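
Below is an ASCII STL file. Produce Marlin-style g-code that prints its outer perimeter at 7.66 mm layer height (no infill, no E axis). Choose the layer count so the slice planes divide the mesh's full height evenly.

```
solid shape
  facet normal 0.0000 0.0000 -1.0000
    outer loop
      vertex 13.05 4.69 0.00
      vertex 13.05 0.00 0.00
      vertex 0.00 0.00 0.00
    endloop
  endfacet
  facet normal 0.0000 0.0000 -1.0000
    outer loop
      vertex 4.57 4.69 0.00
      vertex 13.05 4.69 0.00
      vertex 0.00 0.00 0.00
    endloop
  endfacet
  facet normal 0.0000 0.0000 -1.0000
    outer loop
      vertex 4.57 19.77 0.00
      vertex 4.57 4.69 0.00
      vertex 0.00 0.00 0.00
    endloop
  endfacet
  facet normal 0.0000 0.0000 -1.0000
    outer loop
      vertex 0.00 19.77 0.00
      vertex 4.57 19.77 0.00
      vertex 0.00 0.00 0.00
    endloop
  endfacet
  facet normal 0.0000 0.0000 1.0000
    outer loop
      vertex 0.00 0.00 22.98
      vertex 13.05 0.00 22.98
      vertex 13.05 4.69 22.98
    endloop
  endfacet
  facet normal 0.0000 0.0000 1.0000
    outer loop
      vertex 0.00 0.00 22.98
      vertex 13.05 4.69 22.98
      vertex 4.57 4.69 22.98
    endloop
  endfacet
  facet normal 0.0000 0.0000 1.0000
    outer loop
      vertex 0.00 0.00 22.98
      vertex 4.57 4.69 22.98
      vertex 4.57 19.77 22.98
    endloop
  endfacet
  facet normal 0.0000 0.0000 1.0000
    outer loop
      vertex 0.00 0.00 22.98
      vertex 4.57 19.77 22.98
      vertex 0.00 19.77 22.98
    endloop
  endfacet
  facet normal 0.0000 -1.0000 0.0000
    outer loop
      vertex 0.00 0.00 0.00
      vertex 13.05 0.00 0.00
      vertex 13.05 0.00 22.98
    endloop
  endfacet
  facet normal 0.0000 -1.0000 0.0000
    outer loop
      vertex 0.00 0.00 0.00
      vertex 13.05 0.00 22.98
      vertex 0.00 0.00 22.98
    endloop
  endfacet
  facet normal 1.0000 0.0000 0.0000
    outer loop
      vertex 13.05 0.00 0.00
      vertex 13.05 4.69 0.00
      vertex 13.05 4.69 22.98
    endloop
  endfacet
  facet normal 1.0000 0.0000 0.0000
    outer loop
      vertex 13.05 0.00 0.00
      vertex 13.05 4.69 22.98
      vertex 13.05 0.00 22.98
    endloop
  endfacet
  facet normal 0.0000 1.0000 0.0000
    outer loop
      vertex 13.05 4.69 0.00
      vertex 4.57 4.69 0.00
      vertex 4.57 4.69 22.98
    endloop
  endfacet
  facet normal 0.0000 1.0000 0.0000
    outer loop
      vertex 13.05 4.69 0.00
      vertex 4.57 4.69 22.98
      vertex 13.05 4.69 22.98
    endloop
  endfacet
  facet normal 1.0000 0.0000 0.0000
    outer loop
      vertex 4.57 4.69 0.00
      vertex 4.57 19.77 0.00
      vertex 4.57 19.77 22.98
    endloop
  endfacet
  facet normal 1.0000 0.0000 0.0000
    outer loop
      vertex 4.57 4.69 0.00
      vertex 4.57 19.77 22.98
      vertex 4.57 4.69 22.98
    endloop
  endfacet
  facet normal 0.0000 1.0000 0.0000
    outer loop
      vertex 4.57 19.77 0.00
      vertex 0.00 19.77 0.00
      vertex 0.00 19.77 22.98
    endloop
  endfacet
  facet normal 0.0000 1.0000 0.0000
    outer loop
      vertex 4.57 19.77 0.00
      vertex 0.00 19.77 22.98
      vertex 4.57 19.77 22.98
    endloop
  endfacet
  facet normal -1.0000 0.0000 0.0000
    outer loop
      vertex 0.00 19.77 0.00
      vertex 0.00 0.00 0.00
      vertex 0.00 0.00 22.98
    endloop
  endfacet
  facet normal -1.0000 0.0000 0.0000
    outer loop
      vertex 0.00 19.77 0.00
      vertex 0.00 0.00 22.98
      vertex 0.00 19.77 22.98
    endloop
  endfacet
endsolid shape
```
; perimeter-only toolpath
G21 ; units = mm
G90 ; absolute positioning
G28 ; home
; layer 1
G0 Z7.66
G0 X0.00 Y0.00
G1 X13.05 Y0.00
G1 X13.05 Y4.69
G1 X4.57 Y4.69
G1 X4.57 Y19.77
G1 X0.00 Y19.77
G1 X0.00 Y0.00
; layer 2
G0 Z15.32
G0 X0.00 Y0.00
G1 X13.05 Y0.00
G1 X13.05 Y4.69
G1 X4.57 Y4.69
G1 X4.57 Y19.77
G1 X0.00 Y19.77
G1 X0.00 Y0.00
; layer 3
G0 Z22.98
G0 X0.00 Y0.00
G1 X13.05 Y0.00
G1 X13.05 Y4.69
G1 X4.57 Y4.69
G1 X4.57 Y19.77
G1 X0.00 Y19.77
G1 X0.00 Y0.00
M2 ; end

The solid is an L-shaped prism: outer 13.1 × 19.8 mm, arm thicknesses ≈ 4.69 mm (horizontal) and 4.57 mm (vertical), extruded 23 mm in z. Slicing at Δz = 7.66 mm — 3 equal slices spanning the solid's height, so layer i sits at z = i·h/3 — gives 3 non-empty perimeters. Each is a 6-segment closed polygon; G0 lifts to the layer z and rapids to the start vertex, then G1 traces the edges.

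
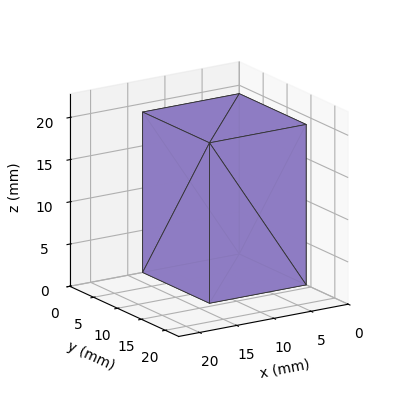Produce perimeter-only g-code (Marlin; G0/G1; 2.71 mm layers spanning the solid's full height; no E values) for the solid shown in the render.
Reading the render: the shape is a rectangular box, roughly 13 × 14 mm footprint and 19 mm tall (dimensions read to the nearest mm from the axis ticks). For the g-code, the solid's height is divided into equal slices at the stated Δz and each level perimeter traced with G1 moves after a G0 lift.

; perimeter-only toolpath
G21 ; units = mm
G90 ; absolute positioning
G28 ; home
; layer 1
G0 Z2.71
G0 X0.00 Y0.00
G1 X13.00 Y0.00
G1 X13.00 Y14.00
G1 X0.00 Y14.00
G1 X0.00 Y0.00
; layer 2
G0 Z5.43
G0 X0.00 Y0.00
G1 X13.00 Y0.00
G1 X13.00 Y14.00
G1 X0.00 Y14.00
G1 X0.00 Y0.00
; layer 3
G0 Z8.14
G0 X0.00 Y0.00
G1 X13.00 Y0.00
G1 X13.00 Y14.00
G1 X0.00 Y14.00
G1 X0.00 Y0.00
; layer 4
G0 Z10.86
G0 X0.00 Y0.00
G1 X13.00 Y0.00
G1 X13.00 Y14.00
G1 X0.00 Y14.00
G1 X0.00 Y0.00
; layer 5
G0 Z13.57
G0 X0.00 Y0.00
G1 X13.00 Y0.00
G1 X13.00 Y14.00
G1 X0.00 Y14.00
G1 X0.00 Y0.00
; layer 6
G0 Z16.29
G0 X0.00 Y0.00
G1 X13.00 Y0.00
G1 X13.00 Y14.00
G1 X0.00 Y14.00
G1 X0.00 Y0.00
; layer 7
G0 Z19.00
G0 X0.00 Y0.00
G1 X13.00 Y0.00
G1 X13.00 Y14.00
G1 X0.00 Y14.00
G1 X0.00 Y0.00
M2 ; end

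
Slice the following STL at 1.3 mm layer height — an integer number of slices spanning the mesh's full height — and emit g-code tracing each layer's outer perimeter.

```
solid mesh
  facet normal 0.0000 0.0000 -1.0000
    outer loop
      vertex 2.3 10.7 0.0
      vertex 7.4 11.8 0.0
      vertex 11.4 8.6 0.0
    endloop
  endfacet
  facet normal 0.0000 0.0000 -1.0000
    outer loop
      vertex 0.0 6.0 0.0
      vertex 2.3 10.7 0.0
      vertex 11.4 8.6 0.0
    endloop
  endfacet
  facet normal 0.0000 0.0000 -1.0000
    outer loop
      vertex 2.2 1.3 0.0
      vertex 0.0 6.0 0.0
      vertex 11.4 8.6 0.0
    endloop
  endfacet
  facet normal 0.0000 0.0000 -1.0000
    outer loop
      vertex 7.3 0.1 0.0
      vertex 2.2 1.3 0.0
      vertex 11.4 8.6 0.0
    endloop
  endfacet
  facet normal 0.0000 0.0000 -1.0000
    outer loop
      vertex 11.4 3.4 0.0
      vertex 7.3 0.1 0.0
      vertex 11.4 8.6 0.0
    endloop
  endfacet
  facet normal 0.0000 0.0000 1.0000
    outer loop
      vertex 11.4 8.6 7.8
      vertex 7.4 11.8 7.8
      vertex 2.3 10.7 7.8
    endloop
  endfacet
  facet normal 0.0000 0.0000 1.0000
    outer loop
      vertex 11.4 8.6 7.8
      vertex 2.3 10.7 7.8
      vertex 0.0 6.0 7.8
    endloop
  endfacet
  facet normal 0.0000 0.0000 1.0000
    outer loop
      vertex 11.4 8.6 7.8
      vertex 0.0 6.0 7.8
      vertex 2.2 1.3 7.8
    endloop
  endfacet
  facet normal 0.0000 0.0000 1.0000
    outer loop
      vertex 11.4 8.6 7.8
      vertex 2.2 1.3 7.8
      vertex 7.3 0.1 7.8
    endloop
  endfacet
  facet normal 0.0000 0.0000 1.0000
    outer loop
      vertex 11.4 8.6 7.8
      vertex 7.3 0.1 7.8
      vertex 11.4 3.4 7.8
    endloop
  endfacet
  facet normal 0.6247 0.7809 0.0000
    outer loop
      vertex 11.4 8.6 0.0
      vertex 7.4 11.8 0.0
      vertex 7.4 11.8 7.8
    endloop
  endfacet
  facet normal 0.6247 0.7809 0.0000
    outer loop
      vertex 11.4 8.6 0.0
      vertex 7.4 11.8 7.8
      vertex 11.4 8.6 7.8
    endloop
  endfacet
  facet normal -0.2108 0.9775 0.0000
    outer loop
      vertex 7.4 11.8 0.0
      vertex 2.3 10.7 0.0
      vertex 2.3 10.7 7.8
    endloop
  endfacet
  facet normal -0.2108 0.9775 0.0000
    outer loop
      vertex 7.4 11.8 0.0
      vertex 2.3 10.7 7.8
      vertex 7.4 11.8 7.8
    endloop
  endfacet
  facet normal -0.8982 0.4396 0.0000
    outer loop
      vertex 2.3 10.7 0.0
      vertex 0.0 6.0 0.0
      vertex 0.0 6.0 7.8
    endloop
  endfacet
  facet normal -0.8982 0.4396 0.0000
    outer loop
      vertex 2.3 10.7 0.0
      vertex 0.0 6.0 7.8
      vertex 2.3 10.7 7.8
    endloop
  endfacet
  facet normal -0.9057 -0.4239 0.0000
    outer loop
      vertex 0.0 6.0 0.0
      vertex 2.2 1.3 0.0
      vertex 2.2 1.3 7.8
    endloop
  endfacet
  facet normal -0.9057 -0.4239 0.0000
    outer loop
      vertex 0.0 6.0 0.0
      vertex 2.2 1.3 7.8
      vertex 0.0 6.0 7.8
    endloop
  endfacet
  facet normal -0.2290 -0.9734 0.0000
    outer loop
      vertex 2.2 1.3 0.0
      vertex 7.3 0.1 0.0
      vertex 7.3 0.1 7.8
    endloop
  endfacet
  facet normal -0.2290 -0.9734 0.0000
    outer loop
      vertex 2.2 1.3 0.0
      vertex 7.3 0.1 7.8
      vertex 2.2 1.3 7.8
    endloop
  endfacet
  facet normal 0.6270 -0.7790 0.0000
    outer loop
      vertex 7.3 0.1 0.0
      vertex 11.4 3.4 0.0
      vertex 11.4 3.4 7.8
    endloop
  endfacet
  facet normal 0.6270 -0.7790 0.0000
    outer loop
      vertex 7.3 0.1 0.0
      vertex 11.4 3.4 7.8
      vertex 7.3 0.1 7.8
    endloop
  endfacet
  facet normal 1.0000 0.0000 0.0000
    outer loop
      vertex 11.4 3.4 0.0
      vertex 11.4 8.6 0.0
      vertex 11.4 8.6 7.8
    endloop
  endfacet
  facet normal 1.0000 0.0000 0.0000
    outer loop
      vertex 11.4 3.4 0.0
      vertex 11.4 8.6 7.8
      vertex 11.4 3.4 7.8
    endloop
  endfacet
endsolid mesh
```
; perimeter-only toolpath
G21 ; units = mm
G90 ; absolute positioning
G28 ; home
; layer 1
G0 Z1.3
G0 X11.4 Y8.6
G1 X7.4 Y11.8
G1 X2.3 Y10.7
G1 X0.0 Y6.0
G1 X2.2 Y1.3
G1 X7.3 Y0.1
G1 X11.4 Y3.4
G1 X11.4 Y8.6
; layer 2
G0 Z2.6
G0 X11.4 Y8.6
G1 X7.4 Y11.8
G1 X2.3 Y10.7
G1 X0.0 Y6.0
G1 X2.2 Y1.3
G1 X7.3 Y0.1
G1 X11.4 Y3.4
G1 X11.4 Y8.6
; layer 3
G0 Z3.9
G0 X11.4 Y8.6
G1 X7.4 Y11.8
G1 X2.3 Y10.7
G1 X0.0 Y6.0
G1 X2.2 Y1.3
G1 X7.3 Y0.1
G1 X11.4 Y3.4
G1 X11.4 Y8.6
; layer 4
G0 Z5.2
G0 X11.4 Y8.6
G1 X7.4 Y11.8
G1 X2.3 Y10.7
G1 X0.0 Y6.0
G1 X2.2 Y1.3
G1 X7.3 Y0.1
G1 X11.4 Y3.4
G1 X11.4 Y8.6
; layer 5
G0 Z6.5
G0 X11.4 Y8.6
G1 X7.4 Y11.8
G1 X2.3 Y10.7
G1 X0.0 Y6.0
G1 X2.2 Y1.3
G1 X7.3 Y0.1
G1 X11.4 Y3.4
G1 X11.4 Y8.6
; layer 6
G0 Z7.8
G0 X11.4 Y8.6
G1 X7.4 Y11.8
G1 X2.3 Y10.7
G1 X0.0 Y6.0
G1 X2.2 Y1.3
G1 X7.3 Y0.1
G1 X11.4 Y3.4
G1 X11.4 Y8.6
M2 ; end

The solid is a regular 7-sided prism (a cylinder approximated with 7 flat sides), circumscribed radius ≈ 6 mm, height ≈ 7.8 mm. Slicing at Δz = 1.3 mm — 6 equal slices spanning the solid's height, so layer i sits at z = i·h/6 — gives 6 non-empty perimeters. Each is a 7-segment closed polygon; G0 lifts to the layer z and rapids to the start vertex, then G1 traces the edges.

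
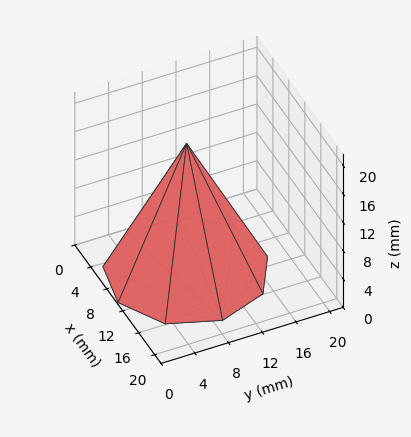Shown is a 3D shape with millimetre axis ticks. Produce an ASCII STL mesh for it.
Reading the render: the shape is a regular 9-sided pyramid, base circumscribed radius ≈ 9 mm, apex at z ≈ 18 mm (dimensions read to the nearest mm from the axis ticks). For the STL, each face is triangulated and given an outward normal.

solid part
  facet normal 0.0000 0.0000 -1.0000
    outer loop
      vertex 10.56 17.86 0.00
      vertex 15.89 14.79 0.00
      vertex 18.00 9.00 0.00
    endloop
  endfacet
  facet normal 0.0000 0.0000 -1.0000
    outer loop
      vertex 4.50 16.79 0.00
      vertex 10.56 17.86 0.00
      vertex 18.00 9.00 0.00
    endloop
  endfacet
  facet normal 0.0000 0.0000 -1.0000
    outer loop
      vertex 0.54 12.08 0.00
      vertex 4.50 16.79 0.00
      vertex 18.00 9.00 0.00
    endloop
  endfacet
  facet normal 0.0000 0.0000 -1.0000
    outer loop
      vertex 0.54 5.92 0.00
      vertex 0.54 12.08 0.00
      vertex 18.00 9.00 0.00
    endloop
  endfacet
  facet normal 0.0000 0.0000 -1.0000
    outer loop
      vertex 4.50 1.21 0.00
      vertex 0.54 5.92 0.00
      vertex 18.00 9.00 0.00
    endloop
  endfacet
  facet normal 0.0000 0.0000 -1.0000
    outer loop
      vertex 10.56 0.14 0.00
      vertex 4.50 1.21 0.00
      vertex 18.00 9.00 0.00
    endloop
  endfacet
  facet normal 0.0000 0.0000 -1.0000
    outer loop
      vertex 15.89 3.21 0.00
      vertex 10.56 0.14 0.00
      vertex 18.00 9.00 0.00
    endloop
  endfacet
  facet normal 0.8504 0.3099 0.4252
    outer loop
      vertex 18.00 9.00 0.00
      vertex 15.89 14.79 0.00
      vertex 9.00 9.00 18.00
    endloop
  endfacet
  facet normal 0.4517 0.7843 0.4252
    outer loop
      vertex 15.89 14.79 0.00
      vertex 10.56 17.86 0.00
      vertex 9.00 9.00 18.00
    endloop
  endfacet
  facet normal -0.1574 0.8914 0.4251
    outer loop
      vertex 10.56 17.86 0.00
      vertex 4.50 16.79 0.00
      vertex 9.00 9.00 18.00
    endloop
  endfacet
  facet normal -0.6928 0.5824 0.4253
    outer loop
      vertex 4.50 16.79 0.00
      vertex 0.54 12.08 0.00
      vertex 9.00 9.00 18.00
    endloop
  endfacet
  facet normal -0.9050 0.0000 0.4254
    outer loop
      vertex 0.54 12.08 0.00
      vertex 0.54 5.92 0.00
      vertex 9.00 9.00 18.00
    endloop
  endfacet
  facet normal -0.6928 -0.5824 0.4253
    outer loop
      vertex 0.54 5.92 0.00
      vertex 4.50 1.21 0.00
      vertex 9.00 9.00 18.00
    endloop
  endfacet
  facet normal -0.1574 -0.8914 0.4251
    outer loop
      vertex 4.50 1.21 0.00
      vertex 10.56 0.14 0.00
      vertex 9.00 9.00 18.00
    endloop
  endfacet
  facet normal 0.4517 -0.7843 0.4252
    outer loop
      vertex 10.56 0.14 0.00
      vertex 15.89 3.21 0.00
      vertex 9.00 9.00 18.00
    endloop
  endfacet
  facet normal 0.8504 -0.3099 0.4252
    outer loop
      vertex 15.89 3.21 0.00
      vertex 18.00 9.00 0.00
      vertex 9.00 9.00 18.00
    endloop
  endfacet
endsolid part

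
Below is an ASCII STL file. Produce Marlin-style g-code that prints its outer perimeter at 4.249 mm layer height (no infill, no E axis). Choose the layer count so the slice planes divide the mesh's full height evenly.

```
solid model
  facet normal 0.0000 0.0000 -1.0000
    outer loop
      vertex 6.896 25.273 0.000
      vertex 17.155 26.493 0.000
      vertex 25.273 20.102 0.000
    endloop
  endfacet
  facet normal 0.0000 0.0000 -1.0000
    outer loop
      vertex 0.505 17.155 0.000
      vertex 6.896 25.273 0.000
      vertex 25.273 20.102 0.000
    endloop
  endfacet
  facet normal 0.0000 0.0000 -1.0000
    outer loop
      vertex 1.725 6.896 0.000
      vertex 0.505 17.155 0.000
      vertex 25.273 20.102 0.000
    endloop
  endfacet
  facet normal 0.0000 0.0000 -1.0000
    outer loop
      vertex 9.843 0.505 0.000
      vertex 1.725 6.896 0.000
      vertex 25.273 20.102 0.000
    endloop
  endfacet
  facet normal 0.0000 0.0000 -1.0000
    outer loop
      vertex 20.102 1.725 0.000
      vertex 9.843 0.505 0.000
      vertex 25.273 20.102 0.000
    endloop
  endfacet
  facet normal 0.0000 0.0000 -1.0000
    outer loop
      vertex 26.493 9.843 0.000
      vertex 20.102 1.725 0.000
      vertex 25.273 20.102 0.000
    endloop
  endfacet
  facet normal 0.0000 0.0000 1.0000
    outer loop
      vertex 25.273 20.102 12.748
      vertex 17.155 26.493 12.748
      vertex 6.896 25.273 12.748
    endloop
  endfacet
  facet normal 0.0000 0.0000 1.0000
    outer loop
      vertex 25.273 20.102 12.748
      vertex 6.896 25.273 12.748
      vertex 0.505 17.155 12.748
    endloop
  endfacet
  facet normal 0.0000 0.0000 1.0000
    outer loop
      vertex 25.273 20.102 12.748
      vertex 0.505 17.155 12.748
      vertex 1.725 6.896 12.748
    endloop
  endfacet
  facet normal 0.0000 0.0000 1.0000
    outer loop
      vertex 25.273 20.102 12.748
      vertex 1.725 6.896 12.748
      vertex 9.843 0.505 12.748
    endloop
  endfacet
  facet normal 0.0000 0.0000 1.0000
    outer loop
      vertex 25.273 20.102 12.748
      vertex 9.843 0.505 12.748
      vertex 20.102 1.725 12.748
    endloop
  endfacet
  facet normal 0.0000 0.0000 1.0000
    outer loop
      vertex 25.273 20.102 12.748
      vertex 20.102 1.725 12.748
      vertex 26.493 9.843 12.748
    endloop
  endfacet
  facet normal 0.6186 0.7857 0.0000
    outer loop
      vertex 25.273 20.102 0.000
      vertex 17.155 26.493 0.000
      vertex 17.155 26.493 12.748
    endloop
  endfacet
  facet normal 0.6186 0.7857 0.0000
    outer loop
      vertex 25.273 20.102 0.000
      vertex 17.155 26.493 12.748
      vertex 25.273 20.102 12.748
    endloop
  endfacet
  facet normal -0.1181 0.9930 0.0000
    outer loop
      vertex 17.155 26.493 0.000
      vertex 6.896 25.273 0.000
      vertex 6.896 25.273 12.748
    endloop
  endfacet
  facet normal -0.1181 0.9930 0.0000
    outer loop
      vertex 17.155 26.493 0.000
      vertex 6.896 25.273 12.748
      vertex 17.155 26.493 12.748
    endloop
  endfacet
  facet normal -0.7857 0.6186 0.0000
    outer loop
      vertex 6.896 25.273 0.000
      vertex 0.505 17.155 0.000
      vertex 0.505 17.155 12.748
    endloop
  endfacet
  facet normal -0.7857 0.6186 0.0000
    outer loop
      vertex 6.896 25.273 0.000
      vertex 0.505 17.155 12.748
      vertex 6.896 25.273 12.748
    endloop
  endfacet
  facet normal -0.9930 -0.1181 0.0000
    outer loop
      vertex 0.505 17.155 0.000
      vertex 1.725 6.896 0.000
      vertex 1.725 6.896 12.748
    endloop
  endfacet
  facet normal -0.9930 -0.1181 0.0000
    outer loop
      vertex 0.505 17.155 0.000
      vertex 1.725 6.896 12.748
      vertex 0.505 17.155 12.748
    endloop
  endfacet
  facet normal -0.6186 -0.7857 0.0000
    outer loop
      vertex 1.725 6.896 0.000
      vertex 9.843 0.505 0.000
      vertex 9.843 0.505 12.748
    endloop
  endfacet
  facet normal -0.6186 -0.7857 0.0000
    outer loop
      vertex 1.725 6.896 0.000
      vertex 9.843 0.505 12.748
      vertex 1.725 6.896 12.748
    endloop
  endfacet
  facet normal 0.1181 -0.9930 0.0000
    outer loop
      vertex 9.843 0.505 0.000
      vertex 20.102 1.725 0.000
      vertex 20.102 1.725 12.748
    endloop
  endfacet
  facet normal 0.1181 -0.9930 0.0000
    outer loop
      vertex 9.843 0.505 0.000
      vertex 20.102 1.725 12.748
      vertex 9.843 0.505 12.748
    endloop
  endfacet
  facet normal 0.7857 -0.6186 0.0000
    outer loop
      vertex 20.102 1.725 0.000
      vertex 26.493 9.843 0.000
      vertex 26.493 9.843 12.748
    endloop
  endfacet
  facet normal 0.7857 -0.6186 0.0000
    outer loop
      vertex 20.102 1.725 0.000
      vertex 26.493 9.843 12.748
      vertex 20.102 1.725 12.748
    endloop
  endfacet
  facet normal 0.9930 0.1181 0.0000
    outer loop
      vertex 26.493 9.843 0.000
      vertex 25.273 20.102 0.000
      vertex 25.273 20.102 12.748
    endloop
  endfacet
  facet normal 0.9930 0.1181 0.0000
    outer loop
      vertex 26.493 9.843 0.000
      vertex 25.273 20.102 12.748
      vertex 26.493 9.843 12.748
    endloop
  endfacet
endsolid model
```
; perimeter-only toolpath
G21 ; units = mm
G90 ; absolute positioning
G28 ; home
; layer 1
G0 Z4.249
G0 X25.273 Y20.102
G1 X17.155 Y26.493
G1 X6.896 Y25.273
G1 X0.505 Y17.155
G1 X1.725 Y6.896
G1 X9.843 Y0.505
G1 X20.102 Y1.725
G1 X26.493 Y9.843
G1 X25.273 Y20.102
; layer 2
G0 Z8.499
G0 X25.273 Y20.102
G1 X17.155 Y26.493
G1 X6.896 Y25.273
G1 X0.505 Y17.155
G1 X1.725 Y6.896
G1 X9.843 Y0.505
G1 X20.102 Y1.725
G1 X26.493 Y9.843
G1 X25.273 Y20.102
; layer 3
G0 Z12.748
G0 X25.273 Y20.102
G1 X17.155 Y26.493
G1 X6.896 Y25.273
G1 X0.505 Y17.155
G1 X1.725 Y6.896
G1 X9.843 Y0.505
G1 X20.102 Y1.725
G1 X26.493 Y9.843
G1 X25.273 Y20.102
M2 ; end

The solid is a regular 8-sided prism (a cylinder approximated with 8 flat sides), circumscribed radius ≈ 13.5 mm, height ≈ 12.7 mm. Slicing at Δz = 4.249 mm — 3 equal slices spanning the solid's height, so layer i sits at z = i·h/3 — gives 3 non-empty perimeters. Each is a 8-segment closed polygon; G0 lifts to the layer z and rapids to the start vertex, then G1 traces the edges.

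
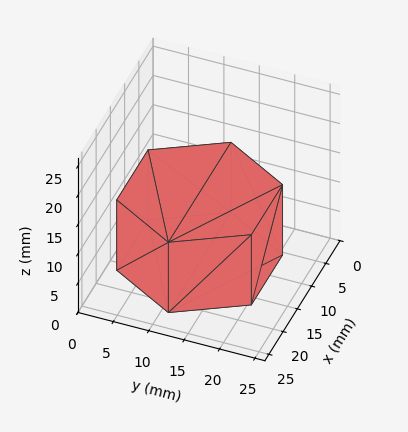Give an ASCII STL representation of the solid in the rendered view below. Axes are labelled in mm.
Reading the render: the shape is a regular 6-sided prism (a cylinder approximated with 6 flat sides), circumscribed radius ≈ 11 mm, height ≈ 12 mm (dimensions read to the nearest mm from the axis ticks). For the STL, each face is triangulated and given an outward normal.

solid part
  facet normal 0.0000 0.0000 -1.0000
    outer loop
      vertex 5.5 20.5 0.0
      vertex 16.5 20.5 0.0
      vertex 22.0 11.0 0.0
    endloop
  endfacet
  facet normal 0.0000 0.0000 -1.0000
    outer loop
      vertex 0.0 11.0 0.0
      vertex 5.5 20.5 0.0
      vertex 22.0 11.0 0.0
    endloop
  endfacet
  facet normal 0.0000 0.0000 -1.0000
    outer loop
      vertex 5.5 1.5 0.0
      vertex 0.0 11.0 0.0
      vertex 22.0 11.0 0.0
    endloop
  endfacet
  facet normal 0.0000 0.0000 -1.0000
    outer loop
      vertex 16.5 1.5 0.0
      vertex 5.5 1.5 0.0
      vertex 22.0 11.0 0.0
    endloop
  endfacet
  facet normal 0.0000 0.0000 1.0000
    outer loop
      vertex 22.0 11.0 12.0
      vertex 16.5 20.5 12.0
      vertex 5.5 20.5 12.0
    endloop
  endfacet
  facet normal 0.0000 0.0000 1.0000
    outer loop
      vertex 22.0 11.0 12.0
      vertex 5.5 20.5 12.0
      vertex 0.0 11.0 12.0
    endloop
  endfacet
  facet normal 0.0000 0.0000 1.0000
    outer loop
      vertex 22.0 11.0 12.0
      vertex 0.0 11.0 12.0
      vertex 5.5 1.5 12.0
    endloop
  endfacet
  facet normal 0.0000 0.0000 1.0000
    outer loop
      vertex 22.0 11.0 12.0
      vertex 5.5 1.5 12.0
      vertex 16.5 1.5 12.0
    endloop
  endfacet
  facet normal 0.8654 0.5010 0.0000
    outer loop
      vertex 22.0 11.0 0.0
      vertex 16.5 20.5 0.0
      vertex 16.5 20.5 12.0
    endloop
  endfacet
  facet normal 0.8654 0.5010 0.0000
    outer loop
      vertex 22.0 11.0 0.0
      vertex 16.5 20.5 12.0
      vertex 22.0 11.0 12.0
    endloop
  endfacet
  facet normal 0.0000 1.0000 0.0000
    outer loop
      vertex 16.5 20.5 0.0
      vertex 5.5 20.5 0.0
      vertex 5.5 20.5 12.0
    endloop
  endfacet
  facet normal 0.0000 1.0000 0.0000
    outer loop
      vertex 16.5 20.5 0.0
      vertex 5.5 20.5 12.0
      vertex 16.5 20.5 12.0
    endloop
  endfacet
  facet normal -0.8654 0.5010 0.0000
    outer loop
      vertex 5.5 20.5 0.0
      vertex 0.0 11.0 0.0
      vertex 0.0 11.0 12.0
    endloop
  endfacet
  facet normal -0.8654 0.5010 0.0000
    outer loop
      vertex 5.5 20.5 0.0
      vertex 0.0 11.0 12.0
      vertex 5.5 20.5 12.0
    endloop
  endfacet
  facet normal -0.8654 -0.5010 0.0000
    outer loop
      vertex 0.0 11.0 0.0
      vertex 5.5 1.5 0.0
      vertex 5.5 1.5 12.0
    endloop
  endfacet
  facet normal -0.8654 -0.5010 0.0000
    outer loop
      vertex 0.0 11.0 0.0
      vertex 5.5 1.5 12.0
      vertex 0.0 11.0 12.0
    endloop
  endfacet
  facet normal 0.0000 -1.0000 0.0000
    outer loop
      vertex 5.5 1.5 0.0
      vertex 16.5 1.5 0.0
      vertex 16.5 1.5 12.0
    endloop
  endfacet
  facet normal 0.0000 -1.0000 0.0000
    outer loop
      vertex 5.5 1.5 0.0
      vertex 16.5 1.5 12.0
      vertex 5.5 1.5 12.0
    endloop
  endfacet
  facet normal 0.8654 -0.5010 0.0000
    outer loop
      vertex 16.5 1.5 0.0
      vertex 22.0 11.0 0.0
      vertex 22.0 11.0 12.0
    endloop
  endfacet
  facet normal 0.8654 -0.5010 0.0000
    outer loop
      vertex 16.5 1.5 0.0
      vertex 22.0 11.0 12.0
      vertex 16.5 1.5 12.0
    endloop
  endfacet
endsolid part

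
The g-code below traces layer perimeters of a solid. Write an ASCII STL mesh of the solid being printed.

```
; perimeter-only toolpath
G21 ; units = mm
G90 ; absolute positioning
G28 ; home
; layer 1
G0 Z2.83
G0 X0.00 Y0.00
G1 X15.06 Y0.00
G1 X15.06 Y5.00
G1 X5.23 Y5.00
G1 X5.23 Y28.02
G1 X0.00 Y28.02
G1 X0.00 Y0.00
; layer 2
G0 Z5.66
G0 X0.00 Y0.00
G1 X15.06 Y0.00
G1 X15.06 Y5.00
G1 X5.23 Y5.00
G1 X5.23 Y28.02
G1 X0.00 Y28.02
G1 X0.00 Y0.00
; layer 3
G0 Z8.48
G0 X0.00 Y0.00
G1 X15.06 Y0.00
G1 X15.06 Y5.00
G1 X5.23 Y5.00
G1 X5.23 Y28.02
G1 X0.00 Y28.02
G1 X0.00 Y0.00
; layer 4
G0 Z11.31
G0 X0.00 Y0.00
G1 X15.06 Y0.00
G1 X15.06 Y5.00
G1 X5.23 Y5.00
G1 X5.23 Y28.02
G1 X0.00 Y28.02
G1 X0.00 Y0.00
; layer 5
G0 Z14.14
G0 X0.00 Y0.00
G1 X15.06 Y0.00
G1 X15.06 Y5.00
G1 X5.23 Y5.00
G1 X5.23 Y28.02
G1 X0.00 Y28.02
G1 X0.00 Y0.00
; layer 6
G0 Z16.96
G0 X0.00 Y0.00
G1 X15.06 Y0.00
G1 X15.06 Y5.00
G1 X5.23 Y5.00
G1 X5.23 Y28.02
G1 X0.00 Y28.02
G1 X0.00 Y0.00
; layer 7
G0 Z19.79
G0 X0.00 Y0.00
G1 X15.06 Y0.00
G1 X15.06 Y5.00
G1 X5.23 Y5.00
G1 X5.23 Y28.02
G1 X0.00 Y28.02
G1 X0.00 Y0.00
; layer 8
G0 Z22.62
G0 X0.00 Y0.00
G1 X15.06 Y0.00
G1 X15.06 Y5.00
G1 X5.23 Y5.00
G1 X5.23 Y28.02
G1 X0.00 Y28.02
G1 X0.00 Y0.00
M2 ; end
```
solid part
  facet normal 0.0000 0.0000 -1.0000
    outer loop
      vertex 15.06 5.00 0.00
      vertex 15.06 0.00 0.00
      vertex 0.00 0.00 0.00
    endloop
  endfacet
  facet normal 0.0000 0.0000 -1.0000
    outer loop
      vertex 5.23 5.00 0.00
      vertex 15.06 5.00 0.00
      vertex 0.00 0.00 0.00
    endloop
  endfacet
  facet normal 0.0000 0.0000 -1.0000
    outer loop
      vertex 5.23 28.02 0.00
      vertex 5.23 5.00 0.00
      vertex 0.00 0.00 0.00
    endloop
  endfacet
  facet normal 0.0000 0.0000 -1.0000
    outer loop
      vertex 0.00 28.02 0.00
      vertex 5.23 28.02 0.00
      vertex 0.00 0.00 0.00
    endloop
  endfacet
  facet normal 0.0000 0.0000 1.0000
    outer loop
      vertex 0.00 0.00 22.62
      vertex 15.06 0.00 22.62
      vertex 15.06 5.00 22.62
    endloop
  endfacet
  facet normal 0.0000 0.0000 1.0000
    outer loop
      vertex 0.00 0.00 22.62
      vertex 15.06 5.00 22.62
      vertex 5.23 5.00 22.62
    endloop
  endfacet
  facet normal 0.0000 0.0000 1.0000
    outer loop
      vertex 0.00 0.00 22.62
      vertex 5.23 5.00 22.62
      vertex 5.23 28.02 22.62
    endloop
  endfacet
  facet normal 0.0000 0.0000 1.0000
    outer loop
      vertex 0.00 0.00 22.62
      vertex 5.23 28.02 22.62
      vertex 0.00 28.02 22.62
    endloop
  endfacet
  facet normal 0.0000 -1.0000 0.0000
    outer loop
      vertex 0.00 0.00 0.00
      vertex 15.06 0.00 0.00
      vertex 15.06 0.00 22.62
    endloop
  endfacet
  facet normal 0.0000 -1.0000 0.0000
    outer loop
      vertex 0.00 0.00 0.00
      vertex 15.06 0.00 22.62
      vertex 0.00 0.00 22.62
    endloop
  endfacet
  facet normal 1.0000 0.0000 0.0000
    outer loop
      vertex 15.06 0.00 0.00
      vertex 15.06 5.00 0.00
      vertex 15.06 5.00 22.62
    endloop
  endfacet
  facet normal 1.0000 0.0000 0.0000
    outer loop
      vertex 15.06 0.00 0.00
      vertex 15.06 5.00 22.62
      vertex 15.06 0.00 22.62
    endloop
  endfacet
  facet normal 0.0000 1.0000 0.0000
    outer loop
      vertex 15.06 5.00 0.00
      vertex 5.23 5.00 0.00
      vertex 5.23 5.00 22.62
    endloop
  endfacet
  facet normal 0.0000 1.0000 0.0000
    outer loop
      vertex 15.06 5.00 0.00
      vertex 5.23 5.00 22.62
      vertex 15.06 5.00 22.62
    endloop
  endfacet
  facet normal 1.0000 0.0000 0.0000
    outer loop
      vertex 5.23 5.00 0.00
      vertex 5.23 28.02 0.00
      vertex 5.23 28.02 22.62
    endloop
  endfacet
  facet normal 1.0000 0.0000 0.0000
    outer loop
      vertex 5.23 5.00 0.00
      vertex 5.23 28.02 22.62
      vertex 5.23 5.00 22.62
    endloop
  endfacet
  facet normal 0.0000 1.0000 0.0000
    outer loop
      vertex 5.23 28.02 0.00
      vertex 0.00 28.02 0.00
      vertex 0.00 28.02 22.62
    endloop
  endfacet
  facet normal 0.0000 1.0000 0.0000
    outer loop
      vertex 5.23 28.02 0.00
      vertex 0.00 28.02 22.62
      vertex 5.23 28.02 22.62
    endloop
  endfacet
  facet normal -1.0000 0.0000 0.0000
    outer loop
      vertex 0.00 28.02 0.00
      vertex 0.00 0.00 0.00
      vertex 0.00 0.00 22.62
    endloop
  endfacet
  facet normal -1.0000 0.0000 0.0000
    outer loop
      vertex 0.00 28.02 0.00
      vertex 0.00 0.00 22.62
      vertex 0.00 28.02 22.62
    endloop
  endfacet
endsolid part

The G0 Z moves step by Δz≈2.83 mm. Every layer's G1 loop is the same polygon, so the solid is a straight extrusion of it from z=0 to z≈22.6. Closing with flat bottom and top caps and triangulating gives 20 facets — an L-shaped prism: outer 15.1 × 28 mm, arm thicknesses ≈ 5 mm (horizontal) and 5.23 mm (vertical), extruded 22.6 mm in z.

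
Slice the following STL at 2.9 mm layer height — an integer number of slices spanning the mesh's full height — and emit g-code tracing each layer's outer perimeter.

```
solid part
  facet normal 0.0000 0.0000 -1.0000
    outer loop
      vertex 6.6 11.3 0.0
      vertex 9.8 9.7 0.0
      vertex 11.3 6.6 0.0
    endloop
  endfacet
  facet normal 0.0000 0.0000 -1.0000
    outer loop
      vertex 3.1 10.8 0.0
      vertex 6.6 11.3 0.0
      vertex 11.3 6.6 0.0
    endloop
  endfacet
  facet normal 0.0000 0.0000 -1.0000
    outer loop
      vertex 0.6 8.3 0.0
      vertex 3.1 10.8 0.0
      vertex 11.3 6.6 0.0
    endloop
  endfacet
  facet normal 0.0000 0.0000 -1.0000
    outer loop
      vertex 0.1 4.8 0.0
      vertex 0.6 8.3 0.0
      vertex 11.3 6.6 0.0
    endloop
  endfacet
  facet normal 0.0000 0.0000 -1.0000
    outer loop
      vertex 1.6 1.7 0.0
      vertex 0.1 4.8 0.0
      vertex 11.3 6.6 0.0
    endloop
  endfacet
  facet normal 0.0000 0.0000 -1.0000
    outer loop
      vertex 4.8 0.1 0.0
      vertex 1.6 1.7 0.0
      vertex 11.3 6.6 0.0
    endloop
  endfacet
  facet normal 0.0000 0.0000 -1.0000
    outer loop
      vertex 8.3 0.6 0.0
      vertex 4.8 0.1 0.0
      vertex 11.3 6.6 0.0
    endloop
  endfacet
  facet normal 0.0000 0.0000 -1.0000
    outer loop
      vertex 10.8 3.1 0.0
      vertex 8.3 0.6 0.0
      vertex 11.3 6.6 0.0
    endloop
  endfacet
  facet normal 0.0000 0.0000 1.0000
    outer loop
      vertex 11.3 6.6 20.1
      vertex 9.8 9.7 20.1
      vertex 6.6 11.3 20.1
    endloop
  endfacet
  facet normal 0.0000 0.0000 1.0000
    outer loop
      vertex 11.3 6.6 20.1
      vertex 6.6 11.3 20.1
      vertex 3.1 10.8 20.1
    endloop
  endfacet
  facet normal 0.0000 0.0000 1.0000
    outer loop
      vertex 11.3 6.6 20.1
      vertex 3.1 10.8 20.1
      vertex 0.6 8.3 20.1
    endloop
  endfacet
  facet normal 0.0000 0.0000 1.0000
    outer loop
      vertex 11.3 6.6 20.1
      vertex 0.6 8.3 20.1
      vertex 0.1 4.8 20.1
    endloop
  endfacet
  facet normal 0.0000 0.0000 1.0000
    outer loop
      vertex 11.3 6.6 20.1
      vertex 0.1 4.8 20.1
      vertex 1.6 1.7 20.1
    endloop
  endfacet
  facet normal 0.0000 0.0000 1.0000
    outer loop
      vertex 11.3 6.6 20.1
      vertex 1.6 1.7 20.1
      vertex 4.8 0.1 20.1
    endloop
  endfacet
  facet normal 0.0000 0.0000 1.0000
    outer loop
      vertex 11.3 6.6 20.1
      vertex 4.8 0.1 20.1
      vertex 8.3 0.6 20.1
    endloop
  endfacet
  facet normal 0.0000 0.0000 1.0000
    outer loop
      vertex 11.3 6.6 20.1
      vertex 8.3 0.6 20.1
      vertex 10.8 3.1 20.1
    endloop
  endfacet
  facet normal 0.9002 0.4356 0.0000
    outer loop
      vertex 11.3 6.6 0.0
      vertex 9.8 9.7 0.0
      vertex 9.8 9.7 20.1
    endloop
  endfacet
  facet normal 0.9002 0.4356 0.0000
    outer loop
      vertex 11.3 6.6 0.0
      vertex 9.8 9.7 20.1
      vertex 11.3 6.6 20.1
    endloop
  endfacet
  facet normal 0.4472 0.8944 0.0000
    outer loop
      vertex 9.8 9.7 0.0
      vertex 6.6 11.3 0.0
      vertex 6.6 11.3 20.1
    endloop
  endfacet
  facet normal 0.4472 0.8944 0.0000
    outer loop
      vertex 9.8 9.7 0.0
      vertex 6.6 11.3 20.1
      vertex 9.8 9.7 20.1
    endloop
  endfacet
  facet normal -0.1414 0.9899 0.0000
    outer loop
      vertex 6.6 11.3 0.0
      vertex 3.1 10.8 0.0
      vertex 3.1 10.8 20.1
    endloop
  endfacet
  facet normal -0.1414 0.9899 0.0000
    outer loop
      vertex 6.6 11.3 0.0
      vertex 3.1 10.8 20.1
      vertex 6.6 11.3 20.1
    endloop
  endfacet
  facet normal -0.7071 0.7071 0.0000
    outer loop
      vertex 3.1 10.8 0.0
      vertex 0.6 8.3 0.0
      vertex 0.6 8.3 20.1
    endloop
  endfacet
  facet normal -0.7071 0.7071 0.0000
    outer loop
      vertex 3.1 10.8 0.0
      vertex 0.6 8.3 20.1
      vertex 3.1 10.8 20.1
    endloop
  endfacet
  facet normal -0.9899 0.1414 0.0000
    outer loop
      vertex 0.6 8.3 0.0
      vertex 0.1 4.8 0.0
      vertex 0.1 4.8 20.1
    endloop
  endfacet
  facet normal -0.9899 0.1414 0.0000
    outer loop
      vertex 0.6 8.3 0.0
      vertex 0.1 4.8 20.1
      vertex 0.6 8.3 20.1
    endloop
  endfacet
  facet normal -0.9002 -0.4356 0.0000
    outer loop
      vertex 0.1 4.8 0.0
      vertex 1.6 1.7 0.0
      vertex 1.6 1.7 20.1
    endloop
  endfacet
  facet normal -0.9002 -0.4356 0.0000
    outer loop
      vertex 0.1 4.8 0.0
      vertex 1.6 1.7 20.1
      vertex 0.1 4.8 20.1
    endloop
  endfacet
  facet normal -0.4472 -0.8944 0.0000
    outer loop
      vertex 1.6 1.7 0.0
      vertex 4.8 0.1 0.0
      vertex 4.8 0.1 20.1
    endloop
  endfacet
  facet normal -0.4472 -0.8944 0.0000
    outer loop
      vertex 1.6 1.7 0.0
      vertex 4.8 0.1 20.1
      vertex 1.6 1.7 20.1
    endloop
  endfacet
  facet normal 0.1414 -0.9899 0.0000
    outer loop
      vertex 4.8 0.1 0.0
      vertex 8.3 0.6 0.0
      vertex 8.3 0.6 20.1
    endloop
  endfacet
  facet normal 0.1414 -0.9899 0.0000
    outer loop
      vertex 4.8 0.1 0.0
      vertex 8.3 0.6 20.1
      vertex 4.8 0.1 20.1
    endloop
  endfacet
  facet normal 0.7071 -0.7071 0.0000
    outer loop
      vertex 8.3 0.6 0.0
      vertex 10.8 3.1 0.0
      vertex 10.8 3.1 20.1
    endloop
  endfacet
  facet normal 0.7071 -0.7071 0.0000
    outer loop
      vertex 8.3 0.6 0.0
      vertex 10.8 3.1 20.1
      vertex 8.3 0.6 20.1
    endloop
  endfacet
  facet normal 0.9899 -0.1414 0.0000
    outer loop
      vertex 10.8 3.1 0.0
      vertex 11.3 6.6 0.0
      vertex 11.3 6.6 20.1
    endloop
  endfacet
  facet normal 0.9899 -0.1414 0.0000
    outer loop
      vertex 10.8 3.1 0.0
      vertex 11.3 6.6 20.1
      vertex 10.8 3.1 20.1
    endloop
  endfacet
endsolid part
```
; perimeter-only toolpath
G21 ; units = mm
G90 ; absolute positioning
G28 ; home
; layer 1
G0 Z2.9
G0 X11.3 Y6.6
G1 X9.8 Y9.7
G1 X6.6 Y11.3
G1 X3.1 Y10.8
G1 X0.6 Y8.3
G1 X0.1 Y4.8
G1 X1.6 Y1.7
G1 X4.8 Y0.1
G1 X8.3 Y0.6
G1 X10.8 Y3.1
G1 X11.3 Y6.6
; layer 2
G0 Z5.7
G0 X11.3 Y6.6
G1 X9.8 Y9.7
G1 X6.6 Y11.3
G1 X3.1 Y10.8
G1 X0.6 Y8.3
G1 X0.1 Y4.8
G1 X1.6 Y1.7
G1 X4.8 Y0.1
G1 X8.3 Y0.6
G1 X10.8 Y3.1
G1 X11.3 Y6.6
; layer 3
G0 Z8.6
G0 X11.3 Y6.6
G1 X9.8 Y9.7
G1 X6.6 Y11.3
G1 X3.1 Y10.8
G1 X0.6 Y8.3
G1 X0.1 Y4.8
G1 X1.6 Y1.7
G1 X4.8 Y0.1
G1 X8.3 Y0.6
G1 X10.8 Y3.1
G1 X11.3 Y6.6
; layer 4
G0 Z11.5
G0 X11.3 Y6.6
G1 X9.8 Y9.7
G1 X6.6 Y11.3
G1 X3.1 Y10.8
G1 X0.6 Y8.3
G1 X0.1 Y4.8
G1 X1.6 Y1.7
G1 X4.8 Y0.1
G1 X8.3 Y0.6
G1 X10.8 Y3.1
G1 X11.3 Y6.6
; layer 5
G0 Z14.4
G0 X11.3 Y6.6
G1 X9.8 Y9.7
G1 X6.6 Y11.3
G1 X3.1 Y10.8
G1 X0.6 Y8.3
G1 X0.1 Y4.8
G1 X1.6 Y1.7
G1 X4.8 Y0.1
G1 X8.3 Y0.6
G1 X10.8 Y3.1
G1 X11.3 Y6.6
; layer 6
G0 Z17.2
G0 X11.3 Y6.6
G1 X9.8 Y9.7
G1 X6.6 Y11.3
G1 X3.1 Y10.8
G1 X0.6 Y8.3
G1 X0.1 Y4.8
G1 X1.6 Y1.7
G1 X4.8 Y0.1
G1 X8.3 Y0.6
G1 X10.8 Y3.1
G1 X11.3 Y6.6
; layer 7
G0 Z20.1
G0 X11.3 Y6.6
G1 X9.8 Y9.7
G1 X6.6 Y11.3
G1 X3.1 Y10.8
G1 X0.6 Y8.3
G1 X0.1 Y4.8
G1 X1.6 Y1.7
G1 X4.8 Y0.1
G1 X8.3 Y0.6
G1 X10.8 Y3.1
G1 X11.3 Y6.6
M2 ; end

The solid is a regular 10-sided prism (a cylinder approximated with 10 flat sides), circumscribed radius ≈ 5.7 mm, height ≈ 20.1 mm. Slicing at Δz = 2.9 mm — 7 equal slices spanning the solid's height, so layer i sits at z = i·h/7 — gives 7 non-empty perimeters. Each is a 10-segment closed polygon; G0 lifts to the layer z and rapids to the start vertex, then G1 traces the edges.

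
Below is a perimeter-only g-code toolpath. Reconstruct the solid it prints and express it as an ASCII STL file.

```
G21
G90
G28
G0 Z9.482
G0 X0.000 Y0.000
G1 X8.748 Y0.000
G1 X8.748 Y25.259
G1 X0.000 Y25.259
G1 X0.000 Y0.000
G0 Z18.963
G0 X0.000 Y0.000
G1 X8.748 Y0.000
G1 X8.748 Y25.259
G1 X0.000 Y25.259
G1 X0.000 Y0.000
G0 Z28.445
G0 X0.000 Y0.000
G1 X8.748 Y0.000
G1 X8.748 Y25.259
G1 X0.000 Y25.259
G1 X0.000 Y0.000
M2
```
solid part
  facet normal 0.0000 0.0000 -1.0000
    outer loop
      vertex 8.748 25.259 0.000
      vertex 8.748 0.000 0.000
      vertex 0.000 0.000 0.000
    endloop
  endfacet
  facet normal 0.0000 0.0000 -1.0000
    outer loop
      vertex 0.000 25.259 0.000
      vertex 8.748 25.259 0.000
      vertex 0.000 0.000 0.000
    endloop
  endfacet
  facet normal 0.0000 0.0000 1.0000
    outer loop
      vertex 0.000 0.000 28.445
      vertex 8.748 0.000 28.445
      vertex 8.748 25.259 28.445
    endloop
  endfacet
  facet normal 0.0000 0.0000 1.0000
    outer loop
      vertex 0.000 0.000 28.445
      vertex 8.748 25.259 28.445
      vertex 0.000 25.259 28.445
    endloop
  endfacet
  facet normal 0.0000 -1.0000 0.0000
    outer loop
      vertex 0.000 0.000 0.000
      vertex 8.748 0.000 0.000
      vertex 8.748 0.000 28.445
    endloop
  endfacet
  facet normal 0.0000 -1.0000 0.0000
    outer loop
      vertex 0.000 0.000 0.000
      vertex 8.748 0.000 28.445
      vertex 0.000 0.000 28.445
    endloop
  endfacet
  facet normal 0.0000 1.0000 0.0000
    outer loop
      vertex 8.748 25.259 28.445
      vertex 8.748 25.259 0.000
      vertex 0.000 25.259 0.000
    endloop
  endfacet
  facet normal 0.0000 1.0000 0.0000
    outer loop
      vertex 0.000 25.259 28.445
      vertex 8.748 25.259 28.445
      vertex 0.000 25.259 0.000
    endloop
  endfacet
  facet normal -1.0000 0.0000 0.0000
    outer loop
      vertex 0.000 25.259 28.445
      vertex 0.000 25.259 0.000
      vertex 0.000 0.000 0.000
    endloop
  endfacet
  facet normal -1.0000 0.0000 0.0000
    outer loop
      vertex 0.000 0.000 28.445
      vertex 0.000 25.259 28.445
      vertex 0.000 0.000 0.000
    endloop
  endfacet
  facet normal 1.0000 0.0000 0.0000
    outer loop
      vertex 8.748 0.000 0.000
      vertex 8.748 25.259 0.000
      vertex 8.748 25.259 28.445
    endloop
  endfacet
  facet normal 1.0000 0.0000 0.0000
    outer loop
      vertex 8.748 0.000 0.000
      vertex 8.748 25.259 28.445
      vertex 8.748 0.000 28.445
    endloop
  endfacet
endsolid part

The G0 Z moves step by Δz≈9.482 mm. Every layer's G1 loop is the same polygon, so the solid is a straight extrusion of it from z=0 to z≈28.4. Closing with flat bottom and top caps and triangulating gives 12 facets — a rectangular box, roughly 8.75 × 25.3 mm footprint and 28.4 mm tall.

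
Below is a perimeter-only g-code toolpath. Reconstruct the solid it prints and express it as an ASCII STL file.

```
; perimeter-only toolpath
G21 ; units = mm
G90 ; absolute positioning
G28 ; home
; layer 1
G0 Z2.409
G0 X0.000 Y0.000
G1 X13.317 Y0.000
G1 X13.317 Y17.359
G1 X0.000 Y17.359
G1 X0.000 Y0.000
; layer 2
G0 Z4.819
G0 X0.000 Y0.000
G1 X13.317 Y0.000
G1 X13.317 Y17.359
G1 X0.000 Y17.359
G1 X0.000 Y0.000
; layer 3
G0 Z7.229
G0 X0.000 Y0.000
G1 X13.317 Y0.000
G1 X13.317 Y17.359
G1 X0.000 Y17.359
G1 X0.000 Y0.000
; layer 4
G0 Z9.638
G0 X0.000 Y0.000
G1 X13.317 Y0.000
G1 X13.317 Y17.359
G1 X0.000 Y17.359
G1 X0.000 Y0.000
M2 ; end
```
solid part
  facet normal 0.0000 0.0000 -1.0000
    outer loop
      vertex 13.317 17.359 0.000
      vertex 13.317 0.000 0.000
      vertex 0.000 0.000 0.000
    endloop
  endfacet
  facet normal 0.0000 0.0000 -1.0000
    outer loop
      vertex 0.000 17.359 0.000
      vertex 13.317 17.359 0.000
      vertex 0.000 0.000 0.000
    endloop
  endfacet
  facet normal 0.0000 0.0000 1.0000
    outer loop
      vertex 0.000 0.000 9.638
      vertex 13.317 0.000 9.638
      vertex 13.317 17.359 9.638
    endloop
  endfacet
  facet normal 0.0000 0.0000 1.0000
    outer loop
      vertex 0.000 0.000 9.638
      vertex 13.317 17.359 9.638
      vertex 0.000 17.359 9.638
    endloop
  endfacet
  facet normal 0.0000 -1.0000 0.0000
    outer loop
      vertex 0.000 0.000 0.000
      vertex 13.317 0.000 0.000
      vertex 13.317 0.000 9.638
    endloop
  endfacet
  facet normal 0.0000 -1.0000 0.0000
    outer loop
      vertex 0.000 0.000 0.000
      vertex 13.317 0.000 9.638
      vertex 0.000 0.000 9.638
    endloop
  endfacet
  facet normal 0.0000 1.0000 0.0000
    outer loop
      vertex 13.317 17.359 9.638
      vertex 13.317 17.359 0.000
      vertex 0.000 17.359 0.000
    endloop
  endfacet
  facet normal 0.0000 1.0000 0.0000
    outer loop
      vertex 0.000 17.359 9.638
      vertex 13.317 17.359 9.638
      vertex 0.000 17.359 0.000
    endloop
  endfacet
  facet normal -1.0000 0.0000 0.0000
    outer loop
      vertex 0.000 17.359 9.638
      vertex 0.000 17.359 0.000
      vertex 0.000 0.000 0.000
    endloop
  endfacet
  facet normal -1.0000 0.0000 0.0000
    outer loop
      vertex 0.000 0.000 9.638
      vertex 0.000 17.359 9.638
      vertex 0.000 0.000 0.000
    endloop
  endfacet
  facet normal 1.0000 0.0000 0.0000
    outer loop
      vertex 13.317 0.000 0.000
      vertex 13.317 17.359 0.000
      vertex 13.317 17.359 9.638
    endloop
  endfacet
  facet normal 1.0000 0.0000 0.0000
    outer loop
      vertex 13.317 0.000 0.000
      vertex 13.317 17.359 9.638
      vertex 13.317 0.000 9.638
    endloop
  endfacet
endsolid part

The G0 Z moves step by Δz≈2.409 mm. Every layer's G1 loop is the same polygon, so the solid is a straight extrusion of it from z=0 to z≈9.64. Closing with flat bottom and top caps and triangulating gives 12 facets — a rectangular box, roughly 13.3 × 17.4 mm footprint and 9.64 mm tall.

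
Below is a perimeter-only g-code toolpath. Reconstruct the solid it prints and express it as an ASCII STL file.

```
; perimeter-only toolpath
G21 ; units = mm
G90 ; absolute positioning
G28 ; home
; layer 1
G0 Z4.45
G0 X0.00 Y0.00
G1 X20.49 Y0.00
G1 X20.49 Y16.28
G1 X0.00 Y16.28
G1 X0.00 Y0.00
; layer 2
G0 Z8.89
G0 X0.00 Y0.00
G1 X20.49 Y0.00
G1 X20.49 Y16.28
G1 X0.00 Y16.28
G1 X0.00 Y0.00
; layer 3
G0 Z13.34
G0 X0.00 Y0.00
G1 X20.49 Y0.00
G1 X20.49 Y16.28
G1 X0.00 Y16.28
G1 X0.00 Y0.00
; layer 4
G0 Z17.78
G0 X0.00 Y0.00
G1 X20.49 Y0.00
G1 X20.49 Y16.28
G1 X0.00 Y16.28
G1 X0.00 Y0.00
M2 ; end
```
solid part
  facet normal 0.0000 0.0000 -1.0000
    outer loop
      vertex 20.49 16.28 0.00
      vertex 20.49 0.00 0.00
      vertex 0.00 0.00 0.00
    endloop
  endfacet
  facet normal 0.0000 0.0000 -1.0000
    outer loop
      vertex 0.00 16.28 0.00
      vertex 20.49 16.28 0.00
      vertex 0.00 0.00 0.00
    endloop
  endfacet
  facet normal 0.0000 0.0000 1.0000
    outer loop
      vertex 0.00 0.00 17.78
      vertex 20.49 0.00 17.78
      vertex 20.49 16.28 17.78
    endloop
  endfacet
  facet normal 0.0000 0.0000 1.0000
    outer loop
      vertex 0.00 0.00 17.78
      vertex 20.49 16.28 17.78
      vertex 0.00 16.28 17.78
    endloop
  endfacet
  facet normal 0.0000 -1.0000 0.0000
    outer loop
      vertex 0.00 0.00 0.00
      vertex 20.49 0.00 0.00
      vertex 20.49 0.00 17.78
    endloop
  endfacet
  facet normal 0.0000 -1.0000 0.0000
    outer loop
      vertex 0.00 0.00 0.00
      vertex 20.49 0.00 17.78
      vertex 0.00 0.00 17.78
    endloop
  endfacet
  facet normal 0.0000 1.0000 0.0000
    outer loop
      vertex 20.49 16.28 17.78
      vertex 20.49 16.28 0.00
      vertex 0.00 16.28 0.00
    endloop
  endfacet
  facet normal 0.0000 1.0000 0.0000
    outer loop
      vertex 0.00 16.28 17.78
      vertex 20.49 16.28 17.78
      vertex 0.00 16.28 0.00
    endloop
  endfacet
  facet normal -1.0000 0.0000 0.0000
    outer loop
      vertex 0.00 16.28 17.78
      vertex 0.00 16.28 0.00
      vertex 0.00 0.00 0.00
    endloop
  endfacet
  facet normal -1.0000 0.0000 0.0000
    outer loop
      vertex 0.00 0.00 17.78
      vertex 0.00 16.28 17.78
      vertex 0.00 0.00 0.00
    endloop
  endfacet
  facet normal 1.0000 0.0000 0.0000
    outer loop
      vertex 20.49 0.00 0.00
      vertex 20.49 16.28 0.00
      vertex 20.49 16.28 17.78
    endloop
  endfacet
  facet normal 1.0000 0.0000 0.0000
    outer loop
      vertex 20.49 0.00 0.00
      vertex 20.49 16.28 17.78
      vertex 20.49 0.00 17.78
    endloop
  endfacet
endsolid part

The G0 Z moves step by Δz≈4.45 mm. Every layer's G1 loop is the same polygon, so the solid is a straight extrusion of it from z=0 to z≈17.8. Closing with flat bottom and top caps and triangulating gives 12 facets — a rectangular box, roughly 20.5 × 16.3 mm footprint and 17.8 mm tall.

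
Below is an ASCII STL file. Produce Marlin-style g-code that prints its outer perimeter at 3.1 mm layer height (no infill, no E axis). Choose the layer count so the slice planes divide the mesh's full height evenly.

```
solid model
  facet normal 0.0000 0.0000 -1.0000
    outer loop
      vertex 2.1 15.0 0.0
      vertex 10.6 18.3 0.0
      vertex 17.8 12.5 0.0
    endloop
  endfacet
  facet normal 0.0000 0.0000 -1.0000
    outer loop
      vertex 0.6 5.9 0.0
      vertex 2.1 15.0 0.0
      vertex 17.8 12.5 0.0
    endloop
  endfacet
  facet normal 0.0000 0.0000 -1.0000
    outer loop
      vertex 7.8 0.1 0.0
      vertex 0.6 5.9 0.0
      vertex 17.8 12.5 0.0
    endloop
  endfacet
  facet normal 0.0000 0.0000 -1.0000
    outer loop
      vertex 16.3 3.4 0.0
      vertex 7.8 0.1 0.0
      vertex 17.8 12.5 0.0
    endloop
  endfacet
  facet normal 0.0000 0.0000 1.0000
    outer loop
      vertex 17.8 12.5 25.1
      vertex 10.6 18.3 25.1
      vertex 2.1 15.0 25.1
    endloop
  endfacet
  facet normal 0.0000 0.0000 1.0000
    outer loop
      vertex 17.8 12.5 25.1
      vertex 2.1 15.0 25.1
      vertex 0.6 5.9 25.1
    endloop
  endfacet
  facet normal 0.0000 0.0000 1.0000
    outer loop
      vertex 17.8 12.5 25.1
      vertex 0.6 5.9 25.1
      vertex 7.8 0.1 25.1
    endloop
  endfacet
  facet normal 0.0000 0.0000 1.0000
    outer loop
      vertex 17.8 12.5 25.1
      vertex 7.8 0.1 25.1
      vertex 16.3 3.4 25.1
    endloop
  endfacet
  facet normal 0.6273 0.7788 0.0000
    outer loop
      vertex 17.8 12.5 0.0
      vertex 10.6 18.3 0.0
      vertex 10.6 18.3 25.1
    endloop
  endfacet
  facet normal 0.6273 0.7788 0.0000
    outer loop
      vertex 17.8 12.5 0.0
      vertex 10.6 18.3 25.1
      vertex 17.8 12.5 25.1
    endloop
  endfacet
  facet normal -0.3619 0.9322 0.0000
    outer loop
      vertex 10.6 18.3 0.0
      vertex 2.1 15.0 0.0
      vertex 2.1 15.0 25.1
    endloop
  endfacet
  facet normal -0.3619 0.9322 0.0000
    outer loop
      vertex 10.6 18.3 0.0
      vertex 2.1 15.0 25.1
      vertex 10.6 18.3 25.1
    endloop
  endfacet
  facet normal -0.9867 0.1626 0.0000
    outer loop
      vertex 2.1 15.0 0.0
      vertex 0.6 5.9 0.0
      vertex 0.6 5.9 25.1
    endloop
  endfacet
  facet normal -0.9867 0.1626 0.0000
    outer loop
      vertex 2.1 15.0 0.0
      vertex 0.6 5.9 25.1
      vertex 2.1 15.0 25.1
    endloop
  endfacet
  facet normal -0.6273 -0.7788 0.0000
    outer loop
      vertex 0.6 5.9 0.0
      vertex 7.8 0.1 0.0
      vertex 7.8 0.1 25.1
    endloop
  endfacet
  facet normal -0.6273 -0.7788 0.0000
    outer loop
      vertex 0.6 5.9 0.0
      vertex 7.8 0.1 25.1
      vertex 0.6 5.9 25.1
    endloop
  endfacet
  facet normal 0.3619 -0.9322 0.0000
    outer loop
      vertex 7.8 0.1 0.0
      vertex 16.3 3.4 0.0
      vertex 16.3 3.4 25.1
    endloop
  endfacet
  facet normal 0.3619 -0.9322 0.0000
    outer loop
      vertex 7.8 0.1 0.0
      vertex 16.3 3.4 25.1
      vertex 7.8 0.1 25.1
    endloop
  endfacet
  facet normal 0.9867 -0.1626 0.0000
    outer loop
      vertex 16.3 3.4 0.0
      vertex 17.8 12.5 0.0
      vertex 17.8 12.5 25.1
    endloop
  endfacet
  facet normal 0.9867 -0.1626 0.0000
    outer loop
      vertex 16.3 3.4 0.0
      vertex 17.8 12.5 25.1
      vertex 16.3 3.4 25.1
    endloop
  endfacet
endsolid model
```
; perimeter-only toolpath
G21 ; units = mm
G90 ; absolute positioning
G28 ; home
; layer 1
G0 Z3.1
G0 X17.8 Y12.5
G1 X10.6 Y18.3
G1 X2.1 Y15.0
G1 X0.6 Y5.9
G1 X7.8 Y0.1
G1 X16.3 Y3.4
G1 X17.8 Y12.5
; layer 2
G0 Z6.3
G0 X17.8 Y12.5
G1 X10.6 Y18.3
G1 X2.1 Y15.0
G1 X0.6 Y5.9
G1 X7.8 Y0.1
G1 X16.3 Y3.4
G1 X17.8 Y12.5
; layer 3
G0 Z9.4
G0 X17.8 Y12.5
G1 X10.6 Y18.3
G1 X2.1 Y15.0
G1 X0.6 Y5.9
G1 X7.8 Y0.1
G1 X16.3 Y3.4
G1 X17.8 Y12.5
; layer 4
G0 Z12.6
G0 X17.8 Y12.5
G1 X10.6 Y18.3
G1 X2.1 Y15.0
G1 X0.6 Y5.9
G1 X7.8 Y0.1
G1 X16.3 Y3.4
G1 X17.8 Y12.5
; layer 5
G0 Z15.7
G0 X17.8 Y12.5
G1 X10.6 Y18.3
G1 X2.1 Y15.0
G1 X0.6 Y5.9
G1 X7.8 Y0.1
G1 X16.3 Y3.4
G1 X17.8 Y12.5
; layer 6
G0 Z18.8
G0 X17.8 Y12.5
G1 X10.6 Y18.3
G1 X2.1 Y15.0
G1 X0.6 Y5.9
G1 X7.8 Y0.1
G1 X16.3 Y3.4
G1 X17.8 Y12.5
; layer 7
G0 Z22.0
G0 X17.8 Y12.5
G1 X10.6 Y18.3
G1 X2.1 Y15.0
G1 X0.6 Y5.9
G1 X7.8 Y0.1
G1 X16.3 Y3.4
G1 X17.8 Y12.5
; layer 8
G0 Z25.1
G0 X17.8 Y12.5
G1 X10.6 Y18.3
G1 X2.1 Y15.0
G1 X0.6 Y5.9
G1 X7.8 Y0.1
G1 X16.3 Y3.4
G1 X17.8 Y12.5
M2 ; end

The solid is a regular 6-sided prism (a cylinder approximated with 6 flat sides), circumscribed radius ≈ 9.2 mm, height ≈ 25.1 mm. Slicing at Δz = 3.1 mm — 8 equal slices spanning the solid's height, so layer i sits at z = i·h/8 — gives 8 non-empty perimeters. Each is a 6-segment closed polygon; G0 lifts to the layer z and rapids to the start vertex, then G1 traces the edges.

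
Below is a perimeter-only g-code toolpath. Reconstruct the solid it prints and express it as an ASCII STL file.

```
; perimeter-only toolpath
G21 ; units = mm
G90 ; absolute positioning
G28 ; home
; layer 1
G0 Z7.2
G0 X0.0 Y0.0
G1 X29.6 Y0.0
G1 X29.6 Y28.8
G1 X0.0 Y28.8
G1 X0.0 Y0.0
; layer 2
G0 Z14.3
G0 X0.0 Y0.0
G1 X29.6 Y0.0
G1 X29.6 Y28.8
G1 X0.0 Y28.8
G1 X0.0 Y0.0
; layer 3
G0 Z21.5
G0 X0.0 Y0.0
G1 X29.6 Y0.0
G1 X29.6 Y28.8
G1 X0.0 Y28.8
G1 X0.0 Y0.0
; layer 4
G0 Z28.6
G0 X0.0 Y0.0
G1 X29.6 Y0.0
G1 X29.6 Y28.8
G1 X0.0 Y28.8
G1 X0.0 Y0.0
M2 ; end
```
solid part
  facet normal 0.0000 0.0000 -1.0000
    outer loop
      vertex 29.6 28.8 0.0
      vertex 29.6 0.0 0.0
      vertex 0.0 0.0 0.0
    endloop
  endfacet
  facet normal 0.0000 0.0000 -1.0000
    outer loop
      vertex 0.0 28.8 0.0
      vertex 29.6 28.8 0.0
      vertex 0.0 0.0 0.0
    endloop
  endfacet
  facet normal 0.0000 0.0000 1.0000
    outer loop
      vertex 0.0 0.0 28.6
      vertex 29.6 0.0 28.6
      vertex 29.6 28.8 28.6
    endloop
  endfacet
  facet normal 0.0000 0.0000 1.0000
    outer loop
      vertex 0.0 0.0 28.6
      vertex 29.6 28.8 28.6
      vertex 0.0 28.8 28.6
    endloop
  endfacet
  facet normal 0.0000 -1.0000 0.0000
    outer loop
      vertex 0.0 0.0 0.0
      vertex 29.6 0.0 0.0
      vertex 29.6 0.0 28.6
    endloop
  endfacet
  facet normal 0.0000 -1.0000 0.0000
    outer loop
      vertex 0.0 0.0 0.0
      vertex 29.6 0.0 28.6
      vertex 0.0 0.0 28.6
    endloop
  endfacet
  facet normal 0.0000 1.0000 0.0000
    outer loop
      vertex 29.6 28.8 28.6
      vertex 29.6 28.8 0.0
      vertex 0.0 28.8 0.0
    endloop
  endfacet
  facet normal 0.0000 1.0000 0.0000
    outer loop
      vertex 0.0 28.8 28.6
      vertex 29.6 28.8 28.6
      vertex 0.0 28.8 0.0
    endloop
  endfacet
  facet normal -1.0000 0.0000 0.0000
    outer loop
      vertex 0.0 28.8 28.6
      vertex 0.0 28.8 0.0
      vertex 0.0 0.0 0.0
    endloop
  endfacet
  facet normal -1.0000 0.0000 0.0000
    outer loop
      vertex 0.0 0.0 28.6
      vertex 0.0 28.8 28.6
      vertex 0.0 0.0 0.0
    endloop
  endfacet
  facet normal 1.0000 0.0000 0.0000
    outer loop
      vertex 29.6 0.0 0.0
      vertex 29.6 28.8 0.0
      vertex 29.6 28.8 28.6
    endloop
  endfacet
  facet normal 1.0000 0.0000 0.0000
    outer loop
      vertex 29.6 0.0 0.0
      vertex 29.6 28.8 28.6
      vertex 29.6 0.0 28.6
    endloop
  endfacet
endsolid part

The G0 Z moves step by Δz≈7.2 mm. Every layer's G1 loop is the same polygon, so the solid is a straight extrusion of it from z=0 to z≈28.6. Closing with flat bottom and top caps and triangulating gives 12 facets — a rectangular box, roughly 29.6 × 28.8 mm footprint and 28.6 mm tall.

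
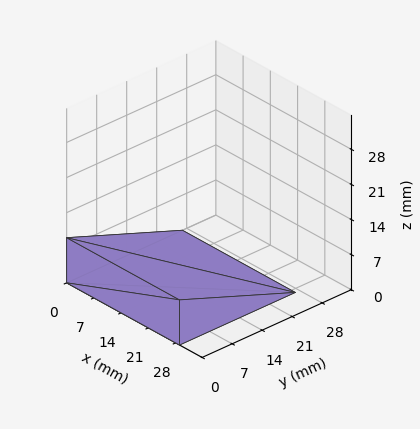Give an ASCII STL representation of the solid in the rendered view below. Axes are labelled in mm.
Reading the render: the shape is a wedge (ramp): 29 × 27 mm base, rising to 9 mm along the y=0 edge and sloping linearly to z=0 at y=27 (dimensions read to the nearest mm from the axis ticks). For the STL, each face is triangulated and given an outward normal.

solid part
  facet normal 0.0000 0.0000 -1.0000
    outer loop
      vertex 29.0 27.0 0.0
      vertex 29.0 0.0 0.0
      vertex 0.0 0.0 0.0
    endloop
  endfacet
  facet normal 0.0000 0.0000 -1.0000
    outer loop
      vertex 0.0 27.0 0.0
      vertex 29.0 27.0 0.0
      vertex 0.0 0.0 0.0
    endloop
  endfacet
  facet normal 0.0000 -1.0000 0.0000
    outer loop
      vertex 0.0 0.0 0.0
      vertex 29.0 0.0 0.0
      vertex 29.0 0.0 9.0
    endloop
  endfacet
  facet normal 0.0000 -1.0000 0.0000
    outer loop
      vertex 0.0 0.0 0.0
      vertex 29.0 0.0 9.0
      vertex 0.0 0.0 9.0
    endloop
  endfacet
  facet normal 0.0000 0.3162 0.9487
    outer loop
      vertex 0.0 0.0 9.0
      vertex 29.0 0.0 9.0
      vertex 29.0 27.0 0.0
    endloop
  endfacet
  facet normal 0.0000 0.3162 0.9487
    outer loop
      vertex 0.0 0.0 9.0
      vertex 29.0 27.0 0.0
      vertex 0.0 27.0 0.0
    endloop
  endfacet
  facet normal -1.0000 0.0000 0.0000
    outer loop
      vertex 0.0 0.0 9.0
      vertex 0.0 27.0 0.0
      vertex 0.0 0.0 0.0
    endloop
  endfacet
  facet normal 1.0000 0.0000 0.0000
    outer loop
      vertex 29.0 0.0 0.0
      vertex 29.0 27.0 0.0
      vertex 29.0 0.0 9.0
    endloop
  endfacet
endsolid part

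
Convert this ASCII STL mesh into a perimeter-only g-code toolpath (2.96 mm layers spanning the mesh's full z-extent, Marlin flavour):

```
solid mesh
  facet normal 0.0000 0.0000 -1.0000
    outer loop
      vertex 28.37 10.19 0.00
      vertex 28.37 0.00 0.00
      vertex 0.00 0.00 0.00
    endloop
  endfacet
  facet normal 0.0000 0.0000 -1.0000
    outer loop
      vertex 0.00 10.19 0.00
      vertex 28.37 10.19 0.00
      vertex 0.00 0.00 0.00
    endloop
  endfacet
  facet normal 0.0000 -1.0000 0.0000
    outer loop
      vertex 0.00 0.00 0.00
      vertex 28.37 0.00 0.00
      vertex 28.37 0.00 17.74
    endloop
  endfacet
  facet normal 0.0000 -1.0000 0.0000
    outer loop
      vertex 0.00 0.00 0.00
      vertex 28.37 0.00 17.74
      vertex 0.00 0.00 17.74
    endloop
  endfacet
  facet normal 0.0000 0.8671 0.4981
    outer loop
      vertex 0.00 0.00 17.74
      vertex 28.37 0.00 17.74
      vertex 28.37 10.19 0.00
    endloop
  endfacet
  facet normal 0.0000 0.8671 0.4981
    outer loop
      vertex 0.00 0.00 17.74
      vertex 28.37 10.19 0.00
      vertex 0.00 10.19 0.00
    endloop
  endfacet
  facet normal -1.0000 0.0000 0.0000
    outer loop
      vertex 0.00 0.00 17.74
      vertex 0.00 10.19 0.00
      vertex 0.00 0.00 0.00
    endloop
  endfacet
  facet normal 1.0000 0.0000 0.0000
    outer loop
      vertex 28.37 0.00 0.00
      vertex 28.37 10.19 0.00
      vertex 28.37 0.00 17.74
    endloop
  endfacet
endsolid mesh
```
; perimeter-only toolpath
G21 ; units = mm
G90 ; absolute positioning
G28 ; home
; layer 1
G0 Z2.96
G0 X0.00 Y0.00
G1 X28.37 Y0.00
G1 X28.37 Y8.49
G1 X0.00 Y8.49
G1 X0.00 Y0.00
; layer 2
G0 Z5.91
G0 X0.00 Y0.00
G1 X28.37 Y0.00
G1 X28.37 Y6.79
G1 X0.00 Y6.79
G1 X0.00 Y0.00
; layer 3
G0 Z8.87
G0 X0.00 Y0.00
G1 X28.37 Y0.00
G1 X28.37 Y5.09
G1 X0.00 Y5.09
G1 X0.00 Y0.00
; layer 4
G0 Z11.83
G0 X0.00 Y0.00
G1 X28.37 Y0.00
G1 X28.37 Y3.40
G1 X0.00 Y3.40
G1 X0.00 Y0.00
; layer 5
G0 Z14.78
G0 X0.00 Y0.00
G1 X28.37 Y0.00
G1 X28.37 Y1.70
G1 X0.00 Y1.70
G1 X0.00 Y0.00
M2 ; end

The solid is a wedge (ramp): 28.4 × 10.2 mm base, rising to 17.7 mm along the y=0 edge and sloping linearly to z=0 at y=10.2. Slicing at Δz = 2.96 mm — 6 equal slices spanning the solid's height, so layer i sits at z = i·h/6 — gives 5 non-empty perimeters. Each is a 4-segment closed polygon; G0 lifts to the layer z and rapids to the start vertex, then G1 traces the edges. The cross-section shrinks linearly with z (the slice at the apex is degenerate and omitted).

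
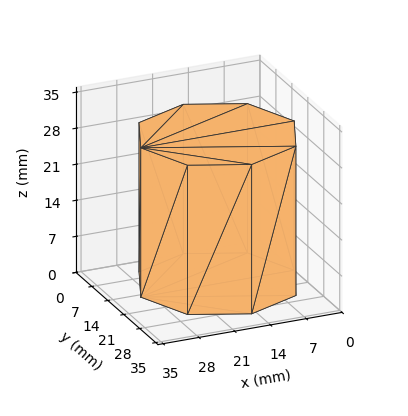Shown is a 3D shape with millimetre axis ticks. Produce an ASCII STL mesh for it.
Reading the render: the shape is a regular 8-sided prism (a cylinder approximated with 8 flat sides), circumscribed radius ≈ 15 mm, height ≈ 29 mm (dimensions read to the nearest mm from the axis ticks). For the STL, each face is triangulated and given an outward normal.

solid part
  facet normal 0.0000 0.0000 -1.0000
    outer loop
      vertex 15.000 30.000 0.000
      vertex 25.607 25.607 0.000
      vertex 30.000 15.000 0.000
    endloop
  endfacet
  facet normal 0.0000 0.0000 -1.0000
    outer loop
      vertex 4.393 25.607 0.000
      vertex 15.000 30.000 0.000
      vertex 30.000 15.000 0.000
    endloop
  endfacet
  facet normal 0.0000 0.0000 -1.0000
    outer loop
      vertex 0.000 15.000 0.000
      vertex 4.393 25.607 0.000
      vertex 30.000 15.000 0.000
    endloop
  endfacet
  facet normal 0.0000 0.0000 -1.0000
    outer loop
      vertex 4.393 4.393 0.000
      vertex 0.000 15.000 0.000
      vertex 30.000 15.000 0.000
    endloop
  endfacet
  facet normal 0.0000 0.0000 -1.0000
    outer loop
      vertex 15.000 0.000 0.000
      vertex 4.393 4.393 0.000
      vertex 30.000 15.000 0.000
    endloop
  endfacet
  facet normal 0.0000 0.0000 -1.0000
    outer loop
      vertex 25.607 4.393 0.000
      vertex 15.000 0.000 0.000
      vertex 30.000 15.000 0.000
    endloop
  endfacet
  facet normal 0.0000 0.0000 1.0000
    outer loop
      vertex 30.000 15.000 29.000
      vertex 25.607 25.607 29.000
      vertex 15.000 30.000 29.000
    endloop
  endfacet
  facet normal 0.0000 0.0000 1.0000
    outer loop
      vertex 30.000 15.000 29.000
      vertex 15.000 30.000 29.000
      vertex 4.393 25.607 29.000
    endloop
  endfacet
  facet normal 0.0000 0.0000 1.0000
    outer loop
      vertex 30.000 15.000 29.000
      vertex 4.393 25.607 29.000
      vertex 0.000 15.000 29.000
    endloop
  endfacet
  facet normal 0.0000 0.0000 1.0000
    outer loop
      vertex 30.000 15.000 29.000
      vertex 0.000 15.000 29.000
      vertex 4.393 4.393 29.000
    endloop
  endfacet
  facet normal 0.0000 0.0000 1.0000
    outer loop
      vertex 30.000 15.000 29.000
      vertex 4.393 4.393 29.000
      vertex 15.000 0.000 29.000
    endloop
  endfacet
  facet normal 0.0000 0.0000 1.0000
    outer loop
      vertex 30.000 15.000 29.000
      vertex 15.000 0.000 29.000
      vertex 25.607 4.393 29.000
    endloop
  endfacet
  facet normal 0.9239 0.3826 0.0000
    outer loop
      vertex 30.000 15.000 0.000
      vertex 25.607 25.607 0.000
      vertex 25.607 25.607 29.000
    endloop
  endfacet
  facet normal 0.9239 0.3826 0.0000
    outer loop
      vertex 30.000 15.000 0.000
      vertex 25.607 25.607 29.000
      vertex 30.000 15.000 29.000
    endloop
  endfacet
  facet normal 0.3826 0.9239 0.0000
    outer loop
      vertex 25.607 25.607 0.000
      vertex 15.000 30.000 0.000
      vertex 15.000 30.000 29.000
    endloop
  endfacet
  facet normal 0.3826 0.9239 0.0000
    outer loop
      vertex 25.607 25.607 0.000
      vertex 15.000 30.000 29.000
      vertex 25.607 25.607 29.000
    endloop
  endfacet
  facet normal -0.3826 0.9239 0.0000
    outer loop
      vertex 15.000 30.000 0.000
      vertex 4.393 25.607 0.000
      vertex 4.393 25.607 29.000
    endloop
  endfacet
  facet normal -0.3826 0.9239 0.0000
    outer loop
      vertex 15.000 30.000 0.000
      vertex 4.393 25.607 29.000
      vertex 15.000 30.000 29.000
    endloop
  endfacet
  facet normal -0.9239 0.3826 0.0000
    outer loop
      vertex 4.393 25.607 0.000
      vertex 0.000 15.000 0.000
      vertex 0.000 15.000 29.000
    endloop
  endfacet
  facet normal -0.9239 0.3826 0.0000
    outer loop
      vertex 4.393 25.607 0.000
      vertex 0.000 15.000 29.000
      vertex 4.393 25.607 29.000
    endloop
  endfacet
  facet normal -0.9239 -0.3826 0.0000
    outer loop
      vertex 0.000 15.000 0.000
      vertex 4.393 4.393 0.000
      vertex 4.393 4.393 29.000
    endloop
  endfacet
  facet normal -0.9239 -0.3826 0.0000
    outer loop
      vertex 0.000 15.000 0.000
      vertex 4.393 4.393 29.000
      vertex 0.000 15.000 29.000
    endloop
  endfacet
  facet normal -0.3826 -0.9239 0.0000
    outer loop
      vertex 4.393 4.393 0.000
      vertex 15.000 0.000 0.000
      vertex 15.000 0.000 29.000
    endloop
  endfacet
  facet normal -0.3826 -0.9239 0.0000
    outer loop
      vertex 4.393 4.393 0.000
      vertex 15.000 0.000 29.000
      vertex 4.393 4.393 29.000
    endloop
  endfacet
  facet normal 0.3826 -0.9239 0.0000
    outer loop
      vertex 15.000 0.000 0.000
      vertex 25.607 4.393 0.000
      vertex 25.607 4.393 29.000
    endloop
  endfacet
  facet normal 0.3826 -0.9239 0.0000
    outer loop
      vertex 15.000 0.000 0.000
      vertex 25.607 4.393 29.000
      vertex 15.000 0.000 29.000
    endloop
  endfacet
  facet normal 0.9239 -0.3826 0.0000
    outer loop
      vertex 25.607 4.393 0.000
      vertex 30.000 15.000 0.000
      vertex 30.000 15.000 29.000
    endloop
  endfacet
  facet normal 0.9239 -0.3826 0.0000
    outer loop
      vertex 25.607 4.393 0.000
      vertex 30.000 15.000 29.000
      vertex 25.607 4.393 29.000
    endloop
  endfacet
endsolid part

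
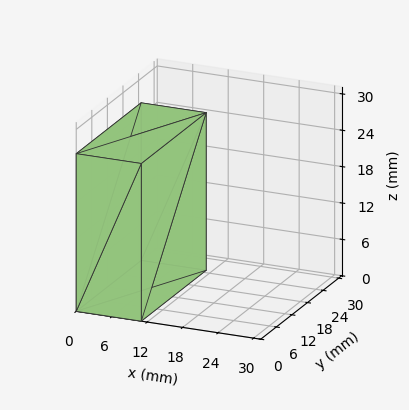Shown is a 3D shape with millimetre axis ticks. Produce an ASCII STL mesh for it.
Reading the render: the shape is a rectangular box, roughly 11 × 25 mm footprint and 26 mm tall (dimensions read to the nearest mm from the axis ticks). For the STL, each face is triangulated and given an outward normal.

solid part
  facet normal 0.0000 0.0000 -1.0000
    outer loop
      vertex 11.0 25.0 0.0
      vertex 11.0 0.0 0.0
      vertex 0.0 0.0 0.0
    endloop
  endfacet
  facet normal 0.0000 0.0000 -1.0000
    outer loop
      vertex 0.0 25.0 0.0
      vertex 11.0 25.0 0.0
      vertex 0.0 0.0 0.0
    endloop
  endfacet
  facet normal 0.0000 0.0000 1.0000
    outer loop
      vertex 0.0 0.0 26.0
      vertex 11.0 0.0 26.0
      vertex 11.0 25.0 26.0
    endloop
  endfacet
  facet normal 0.0000 0.0000 1.0000
    outer loop
      vertex 0.0 0.0 26.0
      vertex 11.0 25.0 26.0
      vertex 0.0 25.0 26.0
    endloop
  endfacet
  facet normal 0.0000 -1.0000 0.0000
    outer loop
      vertex 0.0 0.0 0.0
      vertex 11.0 0.0 0.0
      vertex 11.0 0.0 26.0
    endloop
  endfacet
  facet normal 0.0000 -1.0000 0.0000
    outer loop
      vertex 0.0 0.0 0.0
      vertex 11.0 0.0 26.0
      vertex 0.0 0.0 26.0
    endloop
  endfacet
  facet normal 0.0000 1.0000 0.0000
    outer loop
      vertex 11.0 25.0 26.0
      vertex 11.0 25.0 0.0
      vertex 0.0 25.0 0.0
    endloop
  endfacet
  facet normal 0.0000 1.0000 0.0000
    outer loop
      vertex 0.0 25.0 26.0
      vertex 11.0 25.0 26.0
      vertex 0.0 25.0 0.0
    endloop
  endfacet
  facet normal -1.0000 0.0000 0.0000
    outer loop
      vertex 0.0 25.0 26.0
      vertex 0.0 25.0 0.0
      vertex 0.0 0.0 0.0
    endloop
  endfacet
  facet normal -1.0000 0.0000 0.0000
    outer loop
      vertex 0.0 0.0 26.0
      vertex 0.0 25.0 26.0
      vertex 0.0 0.0 0.0
    endloop
  endfacet
  facet normal 1.0000 0.0000 0.0000
    outer loop
      vertex 11.0 0.0 0.0
      vertex 11.0 25.0 0.0
      vertex 11.0 25.0 26.0
    endloop
  endfacet
  facet normal 1.0000 0.0000 0.0000
    outer loop
      vertex 11.0 0.0 0.0
      vertex 11.0 25.0 26.0
      vertex 11.0 0.0 26.0
    endloop
  endfacet
endsolid part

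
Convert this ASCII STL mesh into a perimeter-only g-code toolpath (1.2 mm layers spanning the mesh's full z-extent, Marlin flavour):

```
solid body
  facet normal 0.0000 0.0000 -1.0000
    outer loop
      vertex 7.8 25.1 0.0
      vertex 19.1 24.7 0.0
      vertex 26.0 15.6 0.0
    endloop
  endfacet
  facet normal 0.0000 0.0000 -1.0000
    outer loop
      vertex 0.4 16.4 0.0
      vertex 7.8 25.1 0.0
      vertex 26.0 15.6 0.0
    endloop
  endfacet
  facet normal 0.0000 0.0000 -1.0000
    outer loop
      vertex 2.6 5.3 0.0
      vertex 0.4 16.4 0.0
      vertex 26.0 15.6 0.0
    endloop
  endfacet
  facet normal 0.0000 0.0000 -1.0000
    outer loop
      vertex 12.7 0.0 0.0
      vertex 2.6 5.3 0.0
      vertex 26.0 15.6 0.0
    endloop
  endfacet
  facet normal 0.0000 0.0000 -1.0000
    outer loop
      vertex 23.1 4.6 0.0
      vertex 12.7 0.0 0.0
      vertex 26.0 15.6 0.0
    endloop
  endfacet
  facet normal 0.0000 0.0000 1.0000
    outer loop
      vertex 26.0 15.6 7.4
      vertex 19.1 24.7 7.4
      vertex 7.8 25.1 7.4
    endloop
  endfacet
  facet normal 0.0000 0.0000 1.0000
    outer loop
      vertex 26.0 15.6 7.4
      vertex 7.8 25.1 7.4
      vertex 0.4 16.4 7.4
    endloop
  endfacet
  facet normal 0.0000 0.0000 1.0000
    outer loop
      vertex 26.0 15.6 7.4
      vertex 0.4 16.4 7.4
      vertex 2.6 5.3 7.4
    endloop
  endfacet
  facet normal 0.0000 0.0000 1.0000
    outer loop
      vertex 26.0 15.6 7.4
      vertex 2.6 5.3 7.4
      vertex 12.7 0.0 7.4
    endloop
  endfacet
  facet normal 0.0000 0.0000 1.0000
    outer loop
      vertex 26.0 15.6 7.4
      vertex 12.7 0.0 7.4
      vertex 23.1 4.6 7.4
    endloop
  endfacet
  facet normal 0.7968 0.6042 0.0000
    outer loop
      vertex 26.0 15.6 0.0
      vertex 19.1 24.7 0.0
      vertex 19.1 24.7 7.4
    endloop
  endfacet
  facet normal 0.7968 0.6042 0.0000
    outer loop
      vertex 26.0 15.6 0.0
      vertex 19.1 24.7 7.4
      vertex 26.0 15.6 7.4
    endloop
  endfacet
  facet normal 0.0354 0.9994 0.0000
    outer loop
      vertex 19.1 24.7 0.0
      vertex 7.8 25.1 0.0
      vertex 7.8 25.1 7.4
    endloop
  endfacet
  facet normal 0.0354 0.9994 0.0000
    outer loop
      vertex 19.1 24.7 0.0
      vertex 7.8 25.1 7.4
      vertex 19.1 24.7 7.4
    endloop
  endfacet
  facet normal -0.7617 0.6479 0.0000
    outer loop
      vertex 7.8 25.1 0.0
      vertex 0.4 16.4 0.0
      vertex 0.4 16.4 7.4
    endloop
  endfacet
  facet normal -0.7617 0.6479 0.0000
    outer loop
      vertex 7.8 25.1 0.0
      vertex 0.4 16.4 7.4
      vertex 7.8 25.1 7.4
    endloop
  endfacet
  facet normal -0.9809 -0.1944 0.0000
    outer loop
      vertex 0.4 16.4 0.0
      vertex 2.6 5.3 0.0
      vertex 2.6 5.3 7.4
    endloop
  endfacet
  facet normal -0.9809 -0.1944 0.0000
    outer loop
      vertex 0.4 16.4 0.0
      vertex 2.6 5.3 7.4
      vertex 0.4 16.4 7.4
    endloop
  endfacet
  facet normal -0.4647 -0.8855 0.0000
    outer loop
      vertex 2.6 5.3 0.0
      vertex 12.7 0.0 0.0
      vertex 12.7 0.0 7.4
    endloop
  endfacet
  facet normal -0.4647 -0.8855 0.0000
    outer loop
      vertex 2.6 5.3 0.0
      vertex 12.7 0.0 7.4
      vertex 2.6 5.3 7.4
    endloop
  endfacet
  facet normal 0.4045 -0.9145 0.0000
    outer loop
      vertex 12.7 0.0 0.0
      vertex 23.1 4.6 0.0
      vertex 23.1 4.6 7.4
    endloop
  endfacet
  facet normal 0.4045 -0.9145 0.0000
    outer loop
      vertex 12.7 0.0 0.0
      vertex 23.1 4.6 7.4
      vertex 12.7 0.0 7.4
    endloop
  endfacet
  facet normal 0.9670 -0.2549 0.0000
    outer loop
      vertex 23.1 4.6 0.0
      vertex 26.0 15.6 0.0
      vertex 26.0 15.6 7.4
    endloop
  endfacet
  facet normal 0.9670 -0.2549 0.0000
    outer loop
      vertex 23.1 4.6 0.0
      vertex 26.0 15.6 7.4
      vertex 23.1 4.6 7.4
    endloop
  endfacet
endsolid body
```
; perimeter-only toolpath
G21 ; units = mm
G90 ; absolute positioning
G28 ; home
; layer 1
G0 Z1.2
G0 X26.0 Y15.6
G1 X19.1 Y24.7
G1 X7.8 Y25.1
G1 X0.4 Y16.4
G1 X2.6 Y5.3
G1 X12.7 Y0.0
G1 X23.1 Y4.6
G1 X26.0 Y15.6
; layer 2
G0 Z2.5
G0 X26.0 Y15.6
G1 X19.1 Y24.7
G1 X7.8 Y25.1
G1 X0.4 Y16.4
G1 X2.6 Y5.3
G1 X12.7 Y0.0
G1 X23.1 Y4.6
G1 X26.0 Y15.6
; layer 3
G0 Z3.7
G0 X26.0 Y15.6
G1 X19.1 Y24.7
G1 X7.8 Y25.1
G1 X0.4 Y16.4
G1 X2.6 Y5.3
G1 X12.7 Y0.0
G1 X23.1 Y4.6
G1 X26.0 Y15.6
; layer 4
G0 Z4.9
G0 X26.0 Y15.6
G1 X19.1 Y24.7
G1 X7.8 Y25.1
G1 X0.4 Y16.4
G1 X2.6 Y5.3
G1 X12.7 Y0.0
G1 X23.1 Y4.6
G1 X26.0 Y15.6
; layer 5
G0 Z6.2
G0 X26.0 Y15.6
G1 X19.1 Y24.7
G1 X7.8 Y25.1
G1 X0.4 Y16.4
G1 X2.6 Y5.3
G1 X12.7 Y0.0
G1 X23.1 Y4.6
G1 X26.0 Y15.6
; layer 6
G0 Z7.4
G0 X26.0 Y15.6
G1 X19.1 Y24.7
G1 X7.8 Y25.1
G1 X0.4 Y16.4
G1 X2.6 Y5.3
G1 X12.7 Y0.0
G1 X23.1 Y4.6
G1 X26.0 Y15.6
M2 ; end

The solid is a regular 7-sided prism (a cylinder approximated with 7 flat sides), circumscribed radius ≈ 13.1 mm, height ≈ 7.4 mm. Slicing at Δz = 1.2 mm — 6 equal slices spanning the solid's height, so layer i sits at z = i·h/6 — gives 6 non-empty perimeters. Each is a 7-segment closed polygon; G0 lifts to the layer z and rapids to the start vertex, then G1 traces the edges.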